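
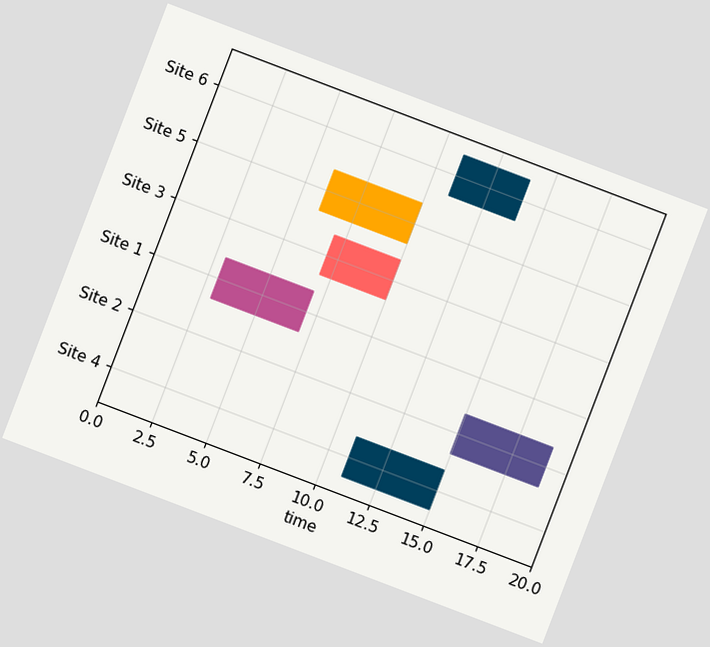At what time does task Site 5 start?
The chart is tilted about 21° clockwise. The Site 5 bar begins at t=6.

6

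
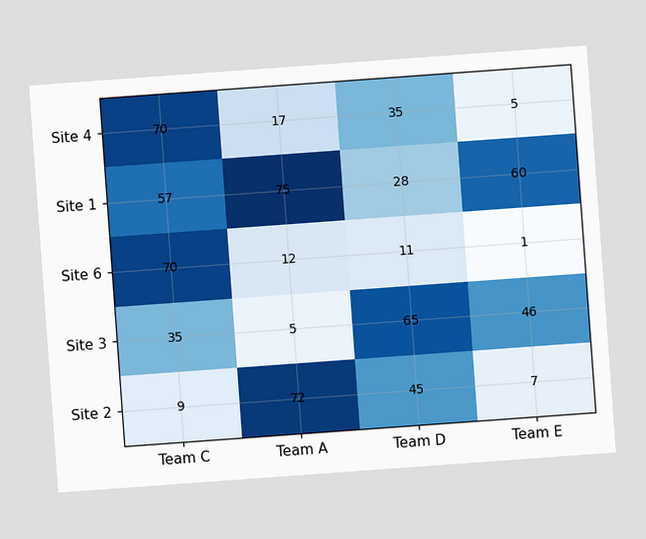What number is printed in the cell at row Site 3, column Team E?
The chart is tilted about 4° counter-clockwise. The (Site 3, Team E) cell reads 46.

46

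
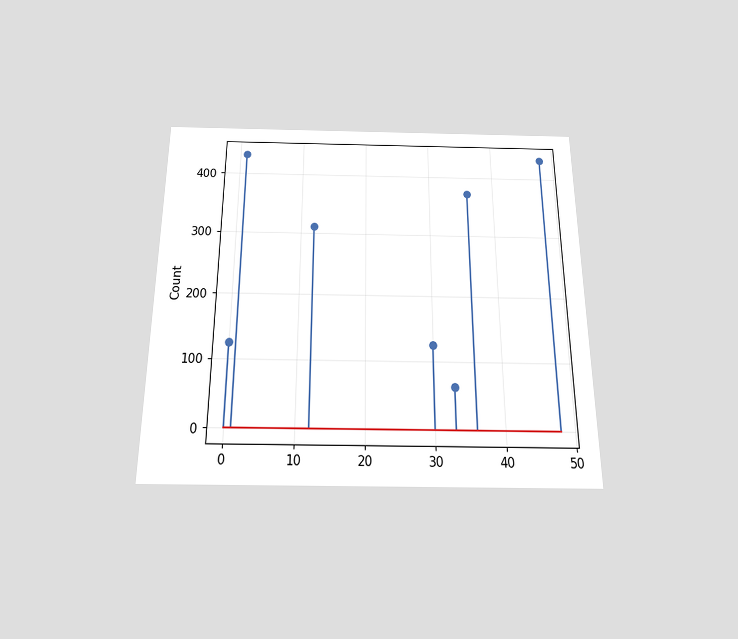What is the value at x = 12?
The chart is viewed slightly from below. The stem at x=12 reaches 310.

310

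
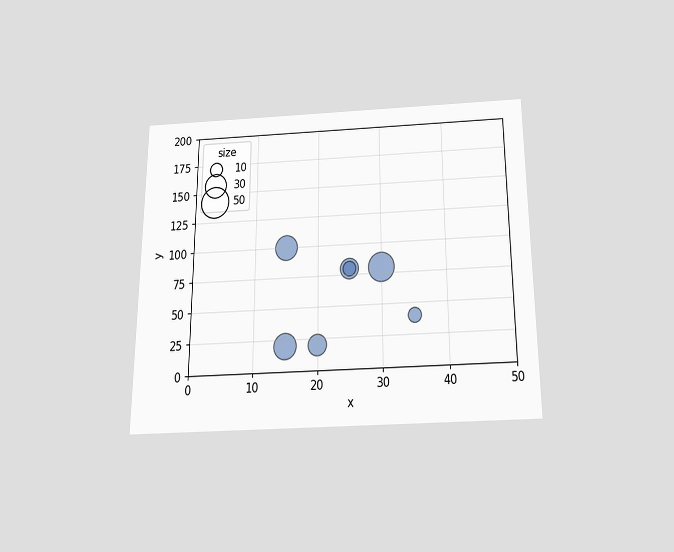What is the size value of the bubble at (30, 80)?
40

The chart is viewed slightly from below. Matching the bubble at (30, 80) against the size legend gives 40.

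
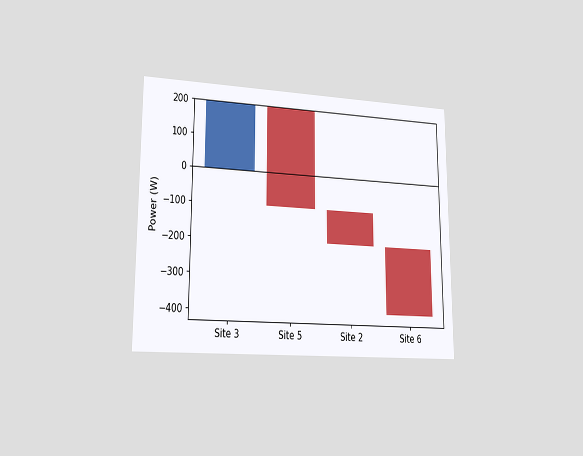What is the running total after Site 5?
-100W

The chart is viewed slightly from the left. After Site 5 the running total reaches -100W.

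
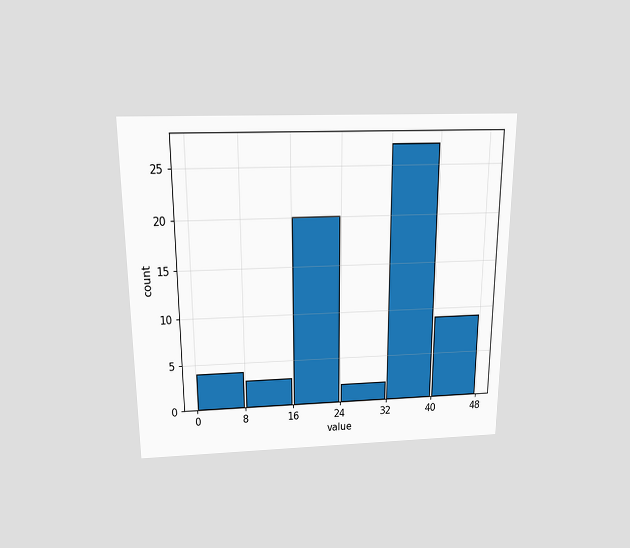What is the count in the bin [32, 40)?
The chart is viewed slightly from above. The [32, 40) bin has height 27.

27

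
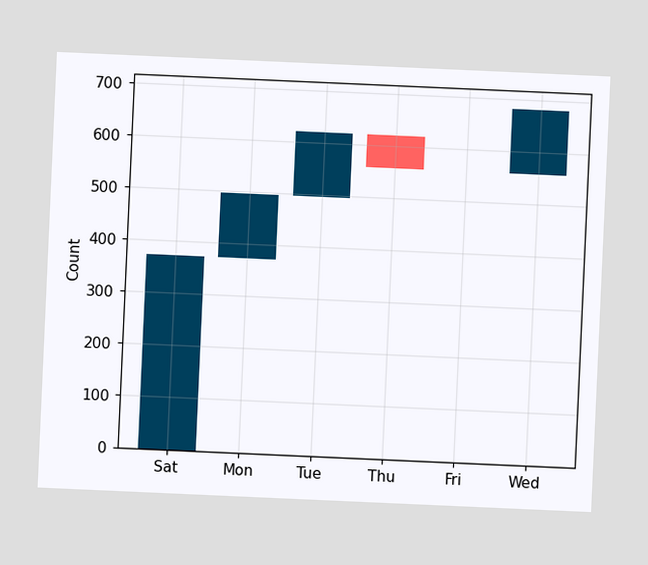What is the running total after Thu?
The chart is tilted about 3° clockwise. After Thu the running total reaches 558.

558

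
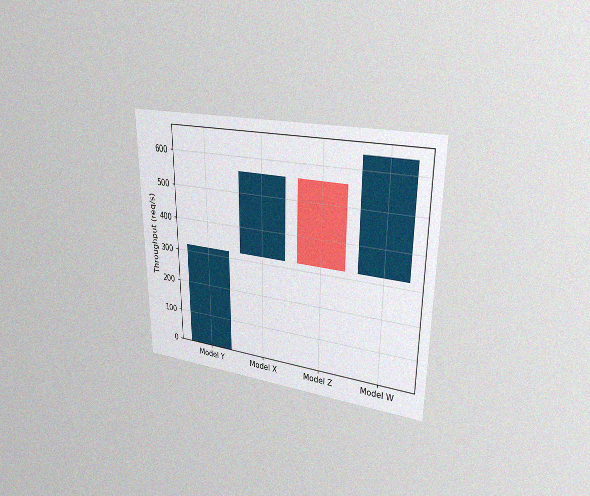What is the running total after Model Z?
320req/s

The chart is viewed at a slight angle, with some photo noise. After Model Z the running total reaches 320req/s.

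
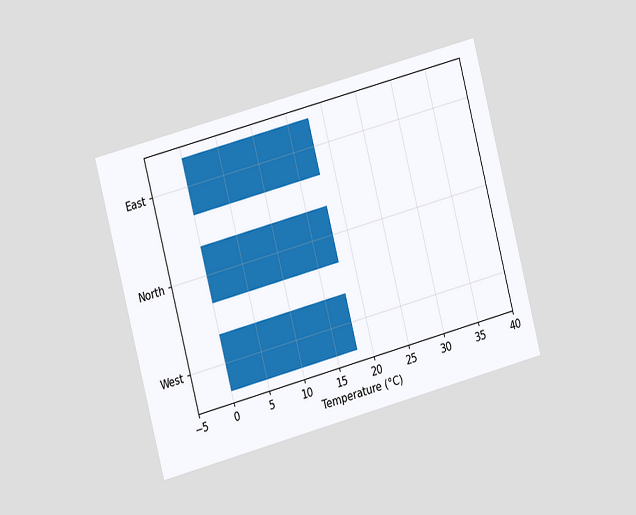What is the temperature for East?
18°C

The chart is tilted about 15° counter-clockwise and viewed at a slight angle. Reading along the chart's x-axis, the East bar reaches 18°C.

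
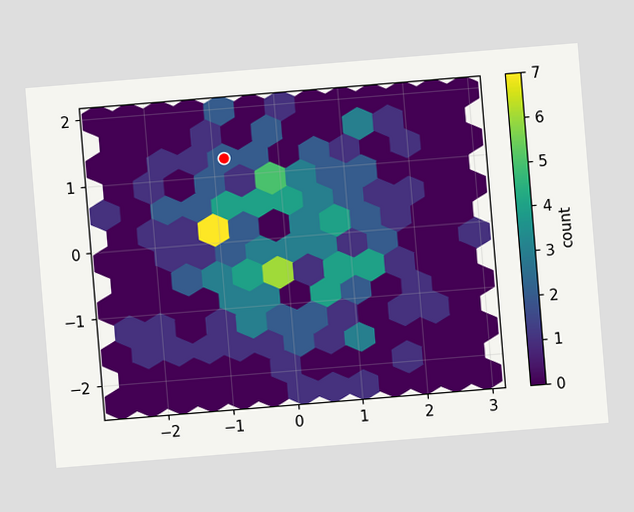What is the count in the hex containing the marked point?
The chart is tilted about 5° counter-clockwise. The marked hex reads 2 on the colorbar.

2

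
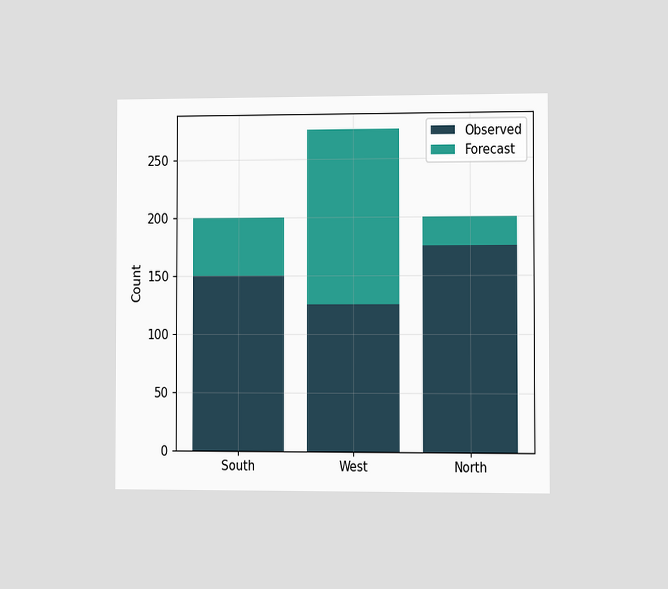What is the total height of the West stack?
275

The chart is viewed slightly from the right. The West stack's top reaches 275 on the y-axis.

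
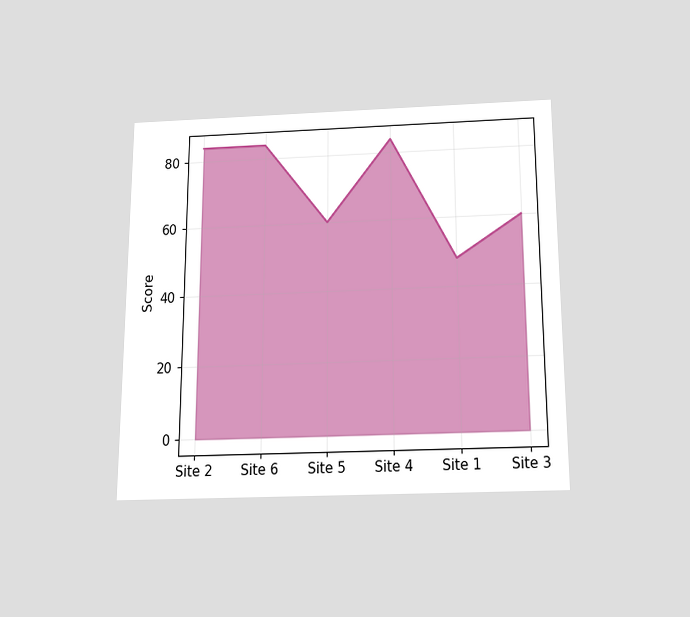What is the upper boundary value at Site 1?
The chart is viewed slightly from below. At Site 1 the upper boundary is at 48.

48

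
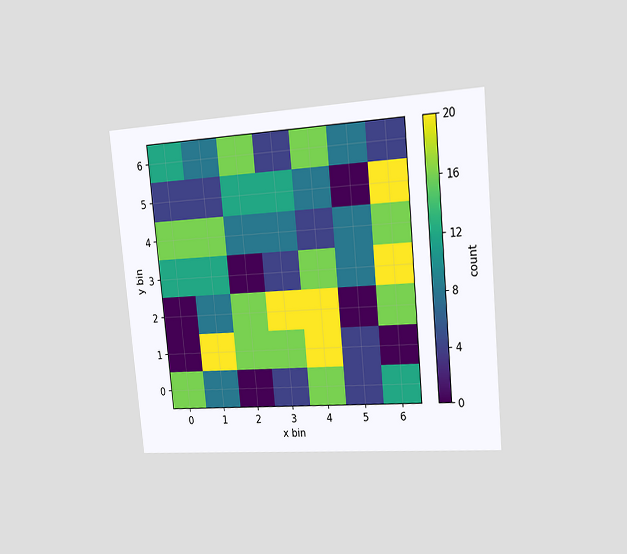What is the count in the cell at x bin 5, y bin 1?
The chart is tilted about 5° counter-clockwise and viewed slightly from the right. Matching the cell (5, 1) against the colorbar gives 4.

4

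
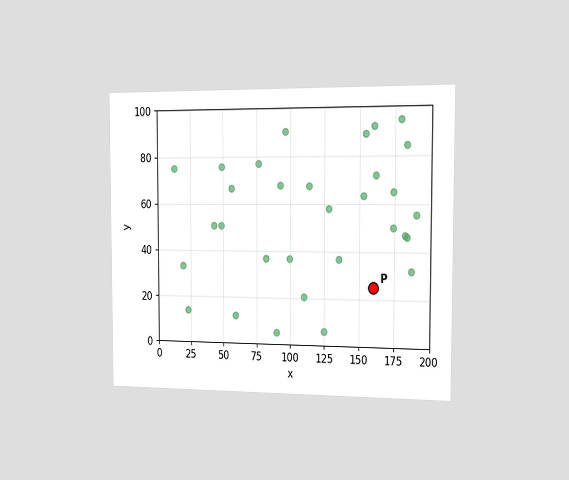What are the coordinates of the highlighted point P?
(160, 25)

The chart is viewed slightly from the right. Following the gridlines from P to each axis, P sits at (160, 25).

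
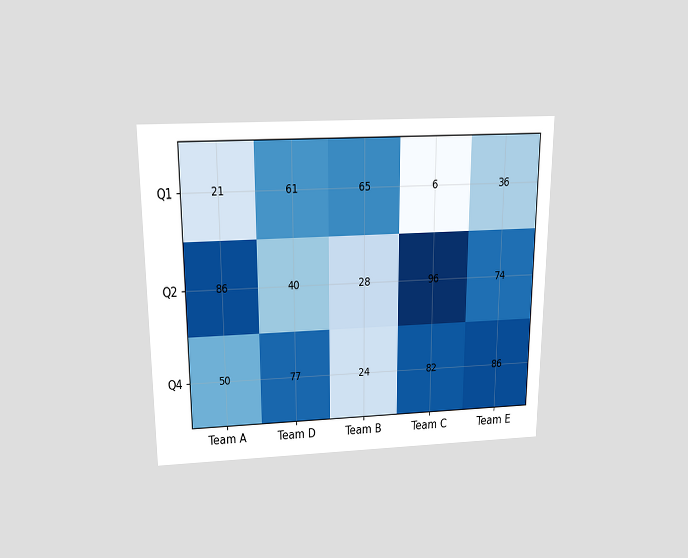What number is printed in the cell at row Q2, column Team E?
74

The chart is viewed slightly from above. The (Q2, Team E) cell reads 74.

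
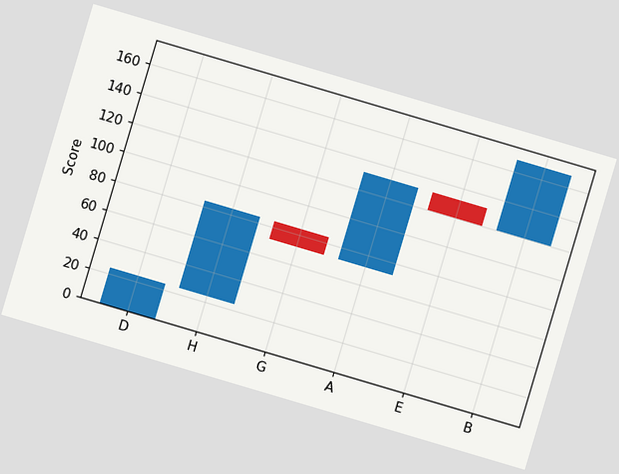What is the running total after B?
The chart is tilted about 17° clockwise. After B the running total reaches 168.

168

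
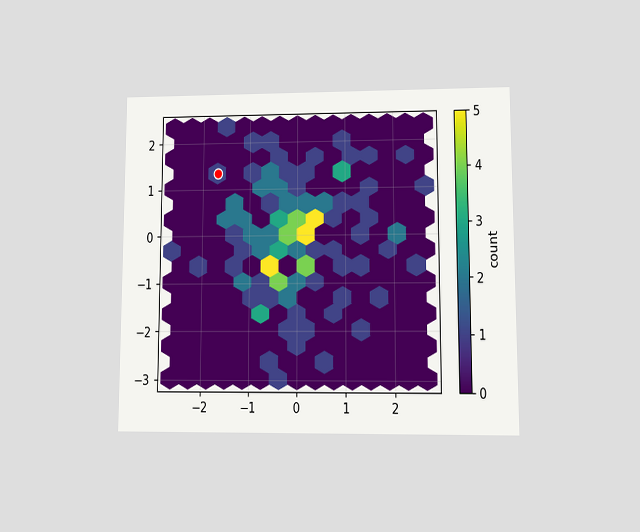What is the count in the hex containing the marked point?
The chart is viewed at a slight angle. The marked hex reads 1 on the colorbar.

1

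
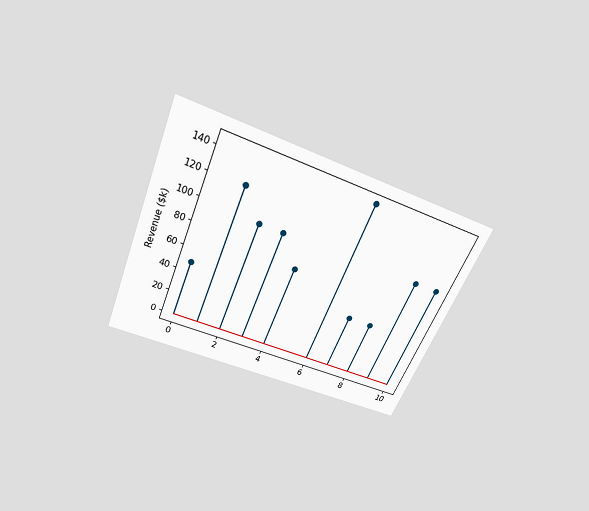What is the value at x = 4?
$72k

The chart is tilted about 23° clockwise and viewed slightly from above. The stem at x=4 reaches $72k.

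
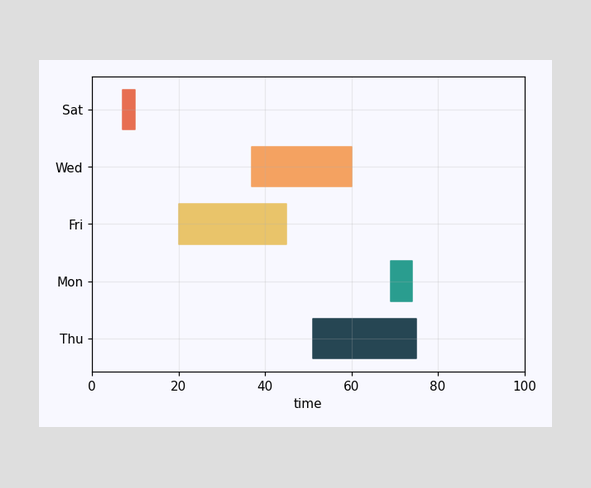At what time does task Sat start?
The Sat bar begins at t=7.

7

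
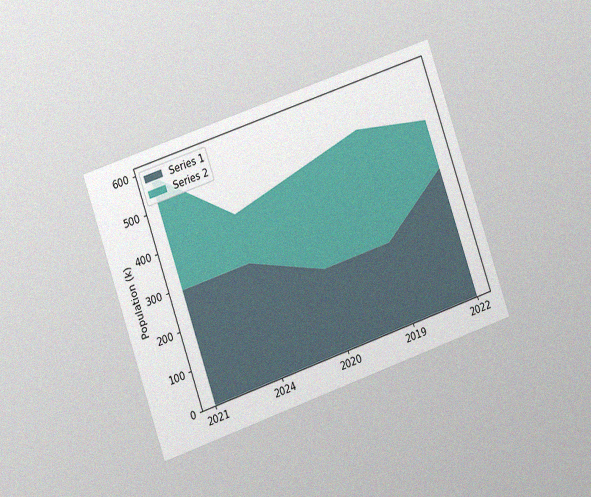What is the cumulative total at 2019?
504k

The chart is tilted about 19° counter-clockwise and viewed at a slight angle, with some photo noise. The stacked total at 2019 reaches 504k.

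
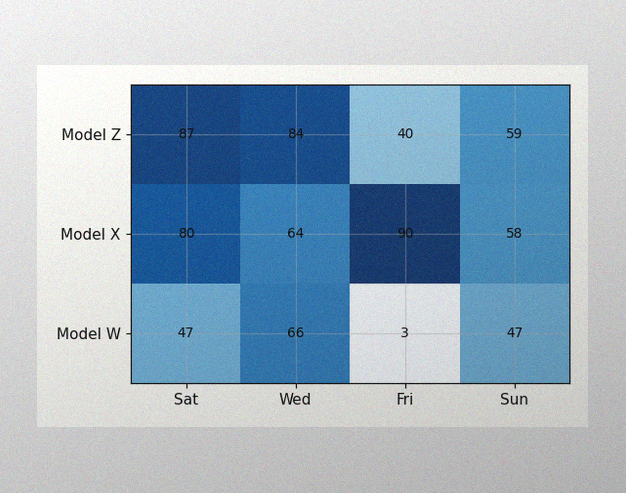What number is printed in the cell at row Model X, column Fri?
The image has some photo noise and uneven lighting. The (Model X, Fri) cell reads 90.

90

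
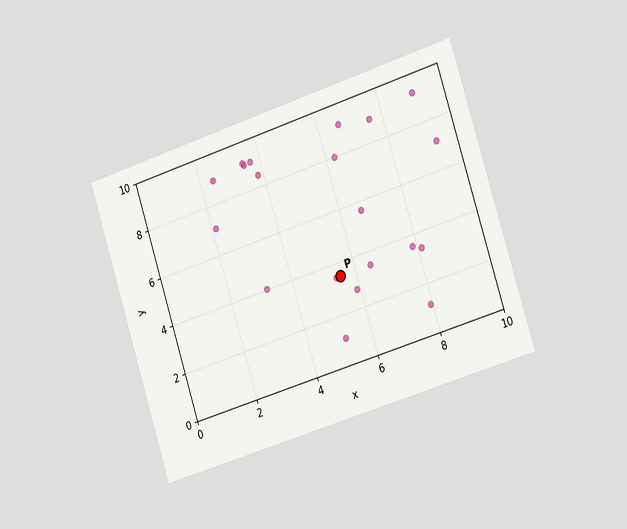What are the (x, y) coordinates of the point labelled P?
The chart is tilted about 18° counter-clockwise and viewed slightly from the right. Following the gridlines from P to each axis, P sits at (5.5, 3.5).

(5.5, 3.5)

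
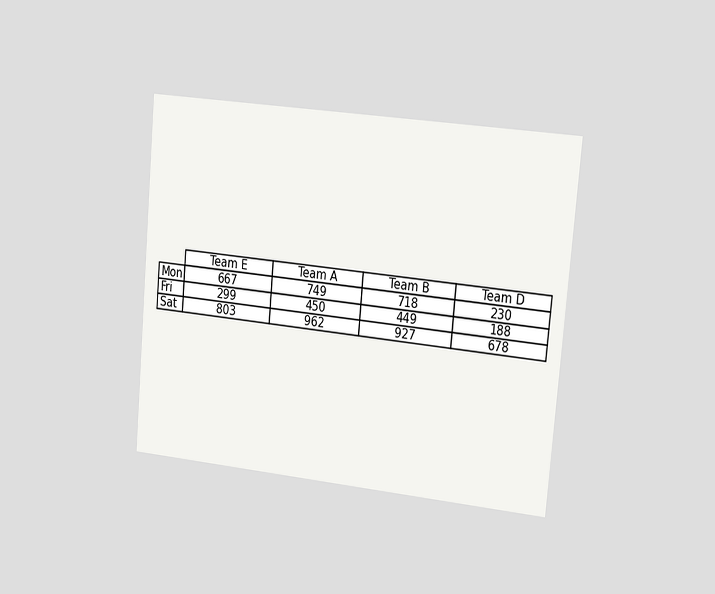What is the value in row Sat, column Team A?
962

The chart is tilted about 5° clockwise and viewed slightly from the right. The (Sat, Team A) cell reads 962.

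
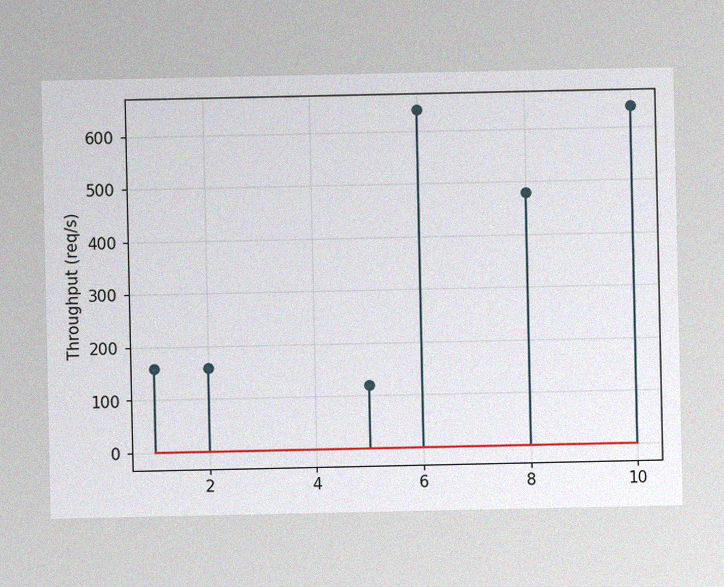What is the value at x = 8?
480req/s

The image has some photo noise and uneven lighting. The stem at x=8 reaches 480req/s.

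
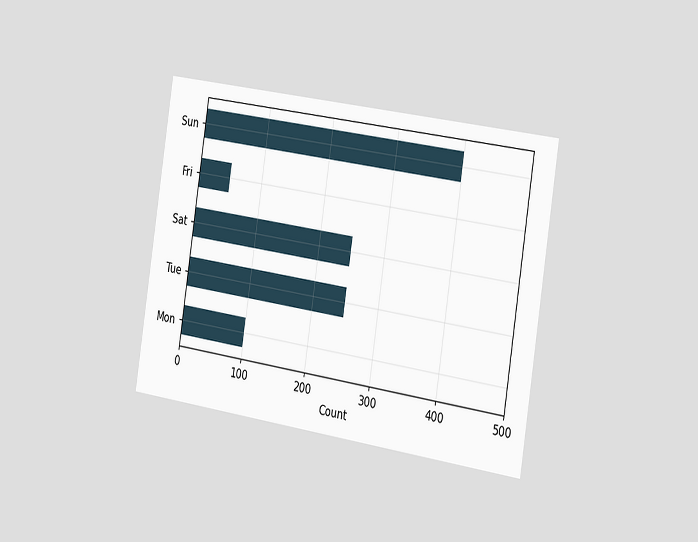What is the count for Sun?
The chart is tilted about 9° clockwise and viewed slightly from the right. Reading along the chart's x-axis, the Sun bar reaches 400.

400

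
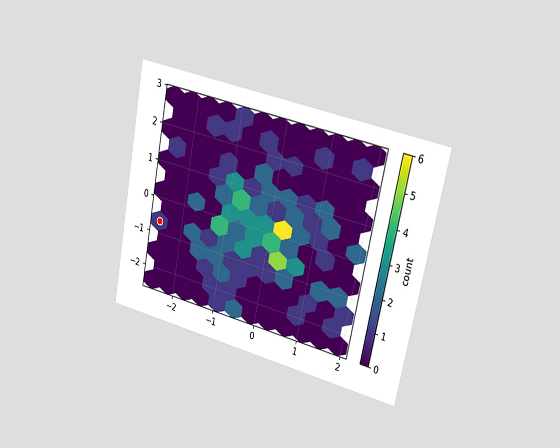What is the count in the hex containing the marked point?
The chart is tilted about 12° clockwise and viewed slightly from the right. The marked hex reads 1 on the colorbar.

1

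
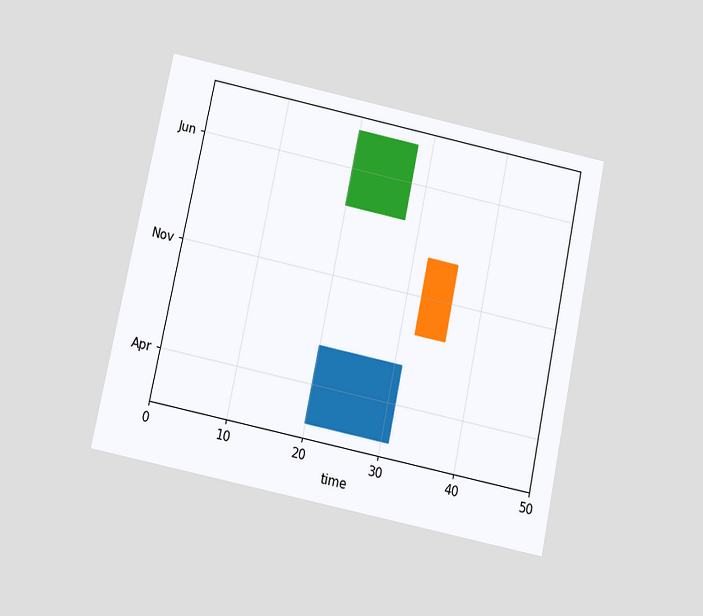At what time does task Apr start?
The chart is tilted about 12° clockwise and viewed slightly from below. The Apr bar begins at t=20.

20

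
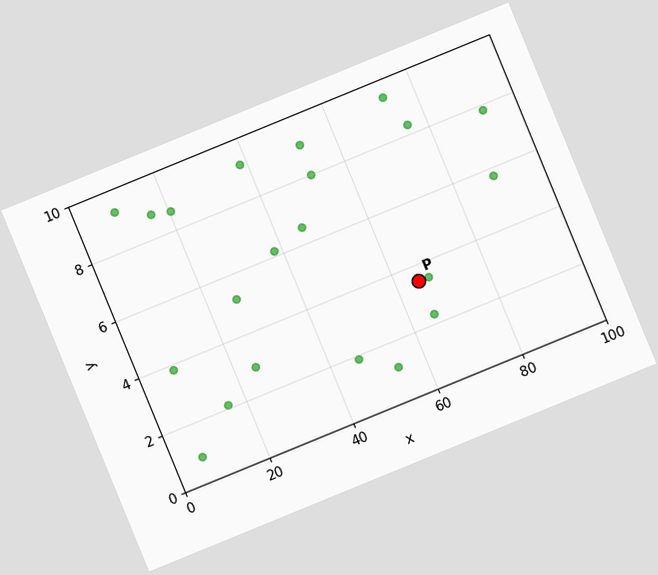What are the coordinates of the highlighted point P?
(65, 3.5)

The chart is tilted about 22° counter-clockwise. Following the gridlines from P to each axis, P sits at (65, 3.5).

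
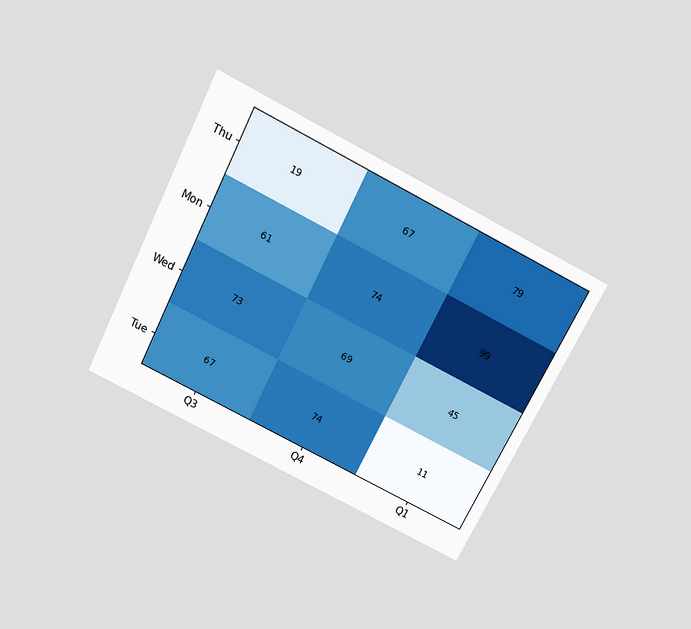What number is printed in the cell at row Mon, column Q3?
The chart is tilted about 27° clockwise and viewed slightly from above. The (Mon, Q3) cell reads 61.

61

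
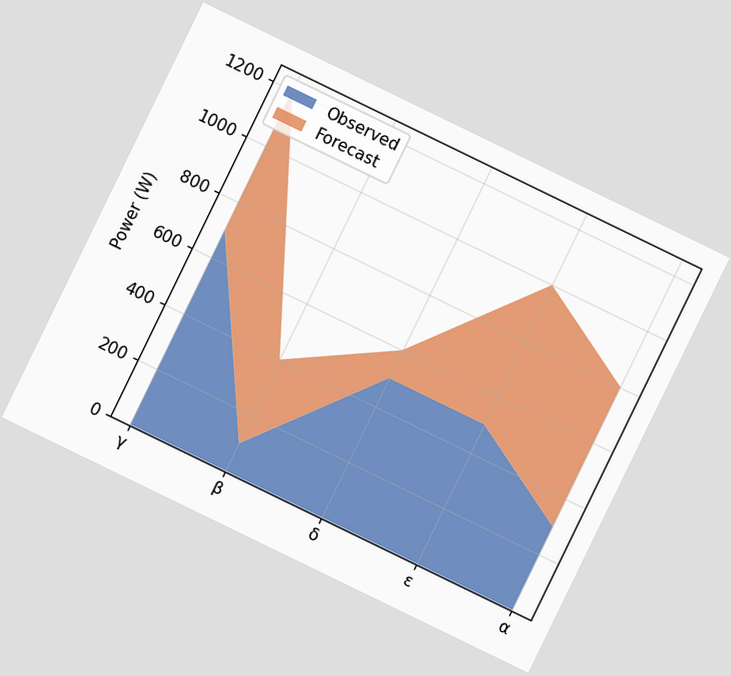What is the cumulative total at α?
800W

The chart is tilted about 26° clockwise. The stacked total at α reaches 800W.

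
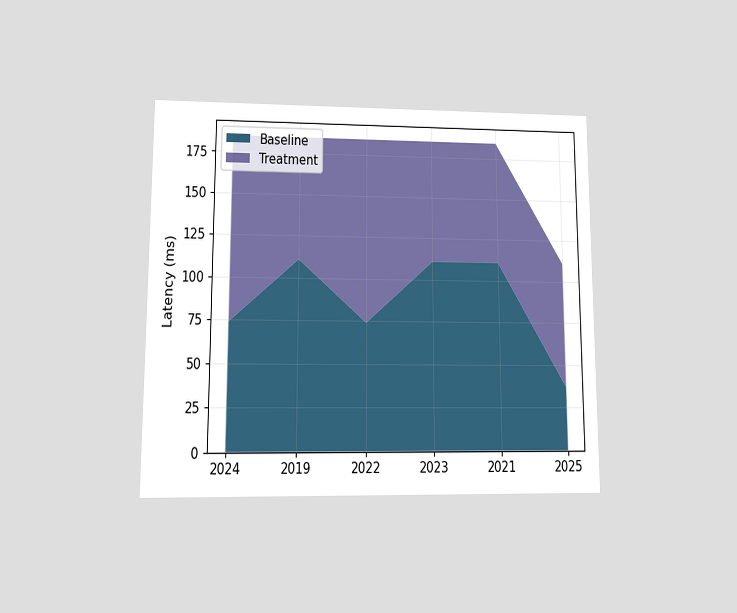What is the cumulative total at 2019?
The chart is viewed at a slight angle. The stacked total at 2019 reaches 185ms.

185ms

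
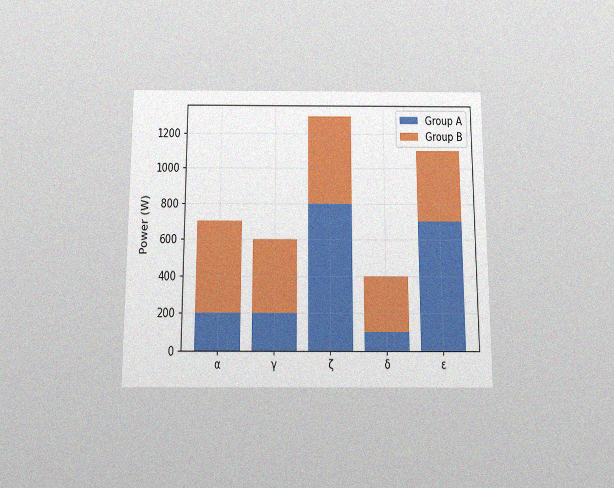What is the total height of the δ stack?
400W

The chart is viewed slightly from below, with some photo noise. The δ stack's top reaches 400W on the y-axis.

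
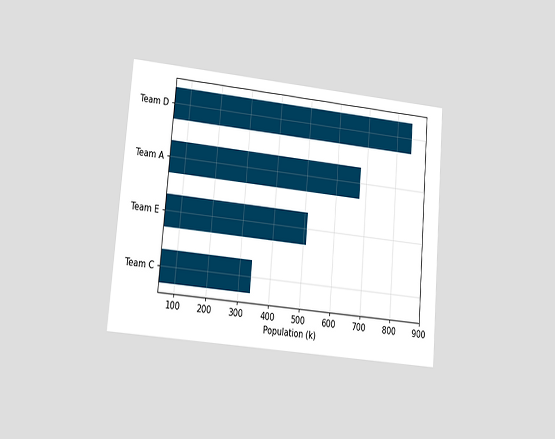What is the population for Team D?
The chart is tilted about 5° clockwise and viewed at a slight angle. Reading along the chart's x-axis, the Team D bar reaches 850k.

850k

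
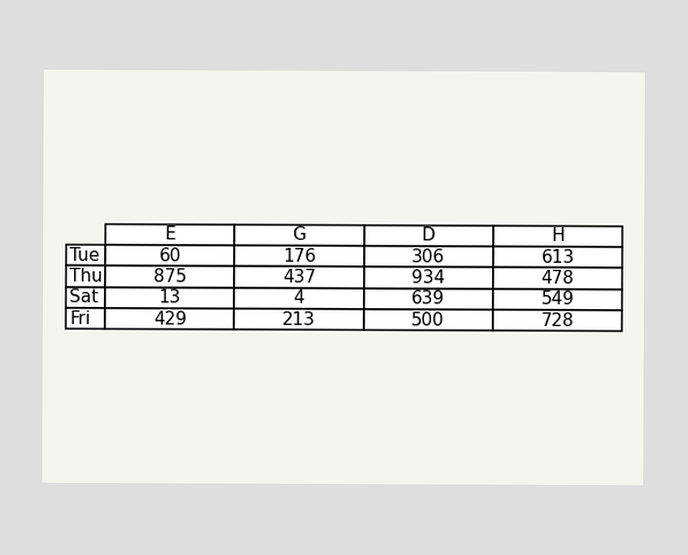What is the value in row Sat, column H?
549

The (Sat, H) cell reads 549.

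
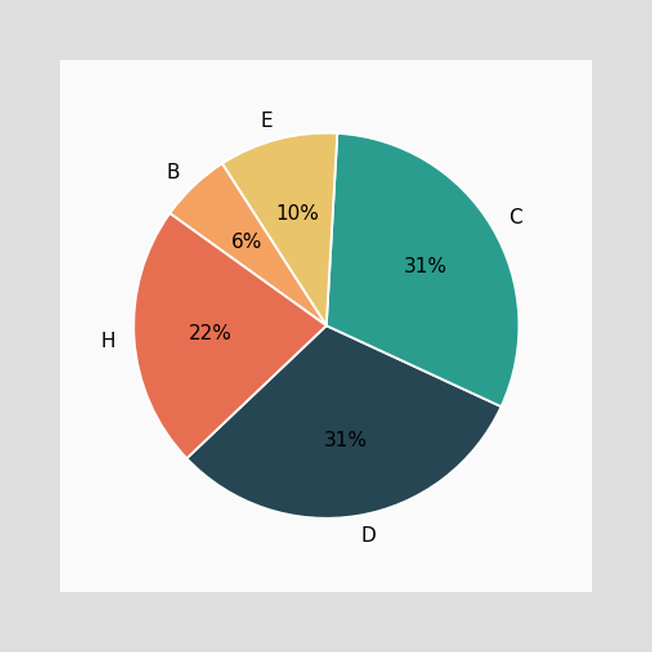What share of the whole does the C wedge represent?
The C slice takes up 31% of the pie.

31%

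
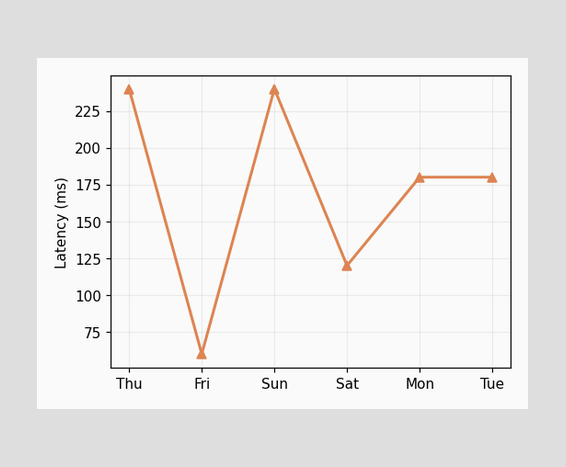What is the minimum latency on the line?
60ms

The lowest point is at Fri, and reading across to the y-axis gives 60ms.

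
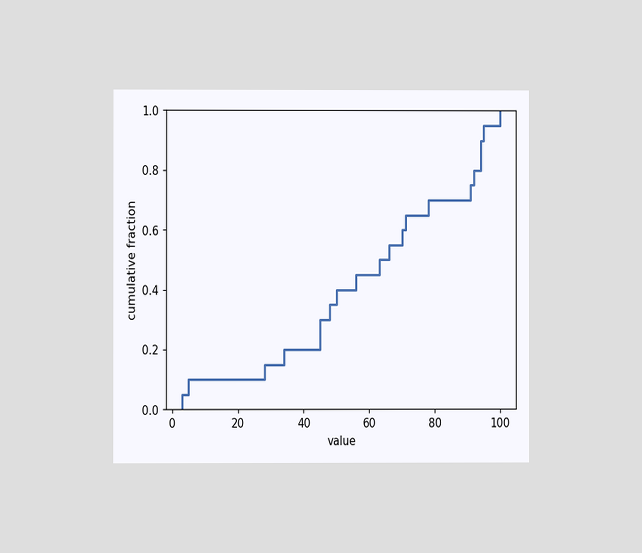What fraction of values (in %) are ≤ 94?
90%

The chart is viewed at a slight angle. At x=94 the ECDF step is at 90%.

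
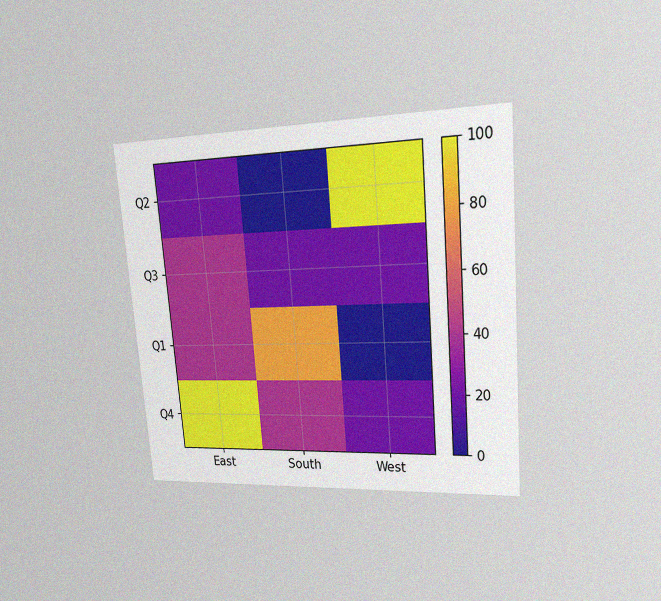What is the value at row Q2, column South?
The chart is tilted about 5° counter-clockwise and viewed at a slight angle, with some photo noise. Matching cell (Q2, South) against the colorbar gives 0.

0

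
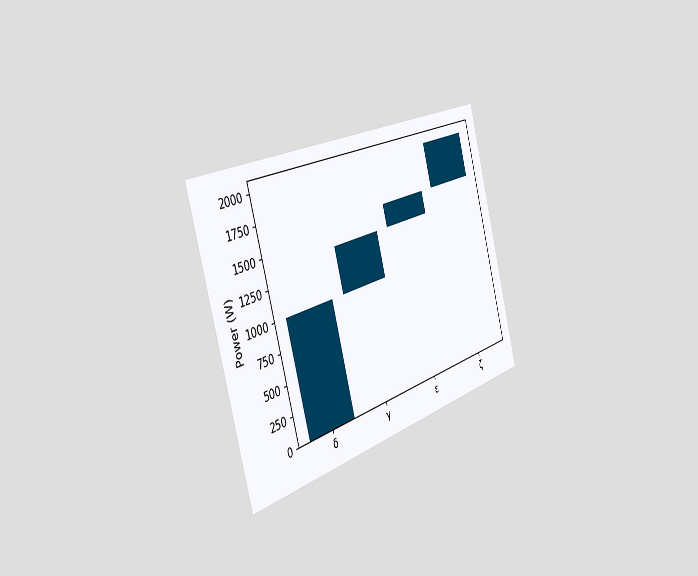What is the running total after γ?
The chart is tilted about 16° counter-clockwise and viewed slightly from the left. After γ the running total reaches 1400W.

1400W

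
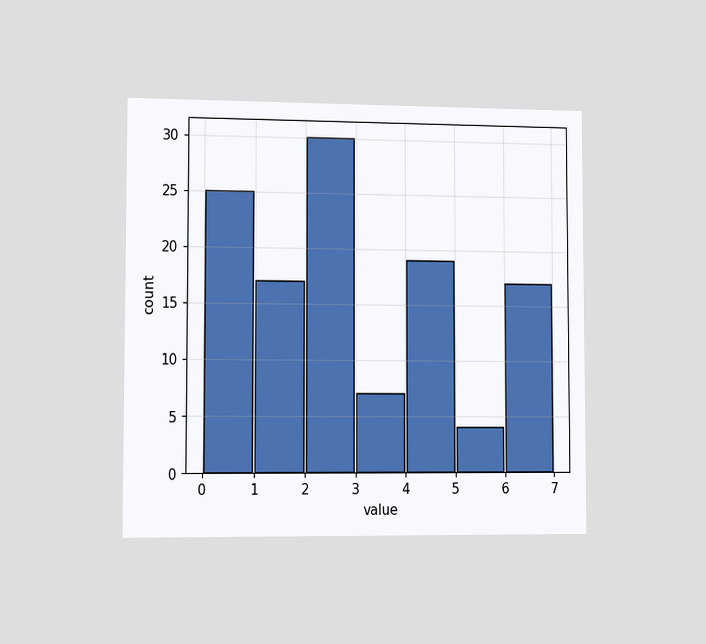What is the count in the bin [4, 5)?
19

The chart is viewed slightly from the left. The [4, 5) bin has height 19.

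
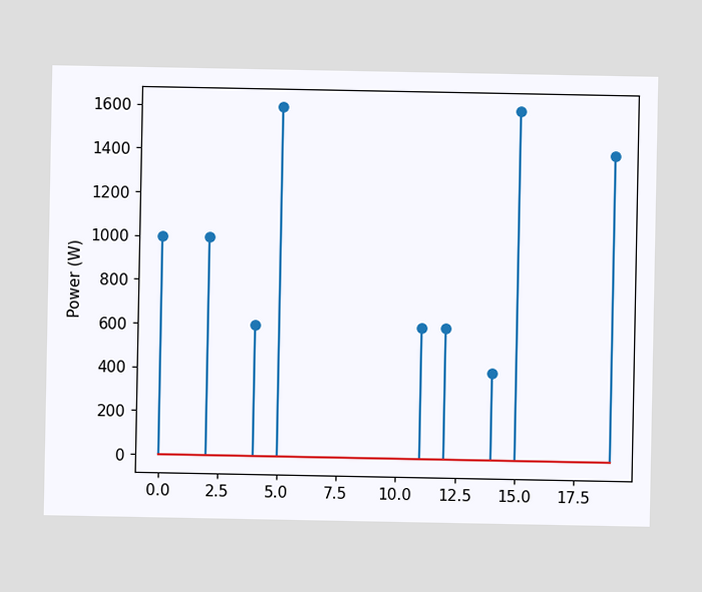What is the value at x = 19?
The stem at x=19 reaches 1400W.

1400W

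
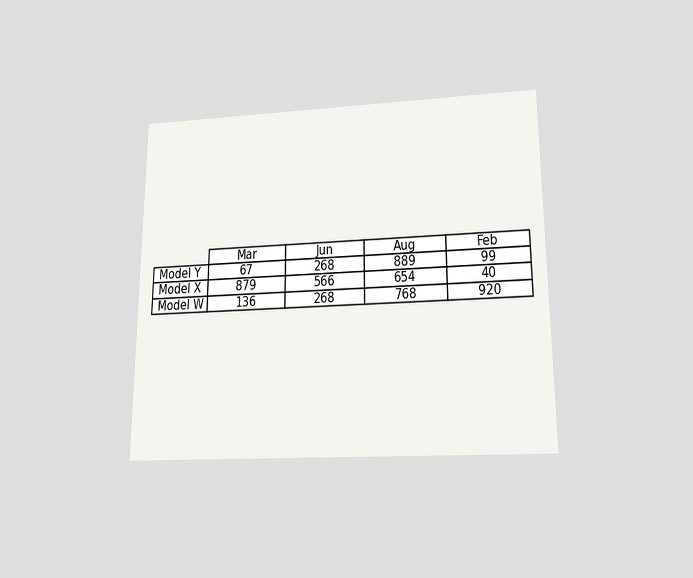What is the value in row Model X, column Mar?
879

The chart is viewed slightly from below. The (Model X, Mar) cell reads 879.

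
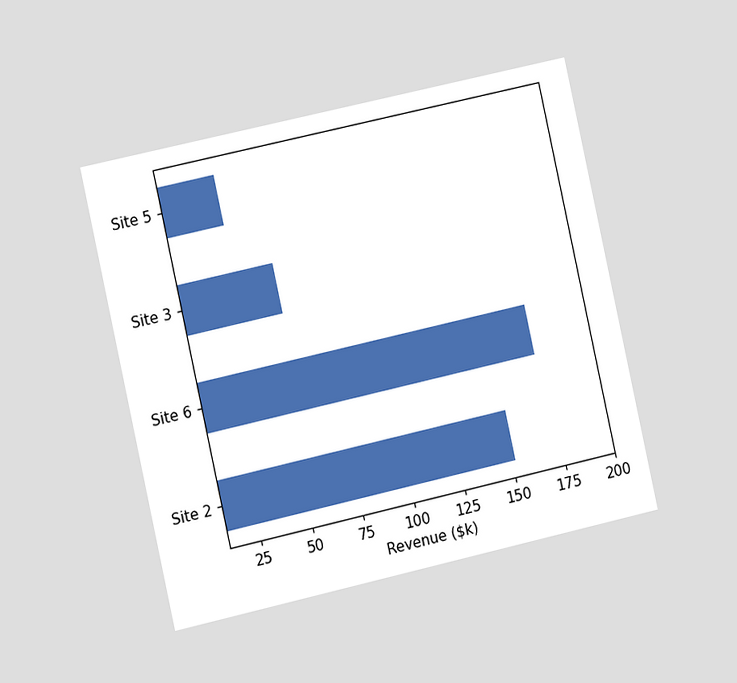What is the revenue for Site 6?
$171k

The chart is tilted about 13° counter-clockwise and viewed slightly from the left. Reading along the chart's x-axis, the Site 6 bar reaches $171k.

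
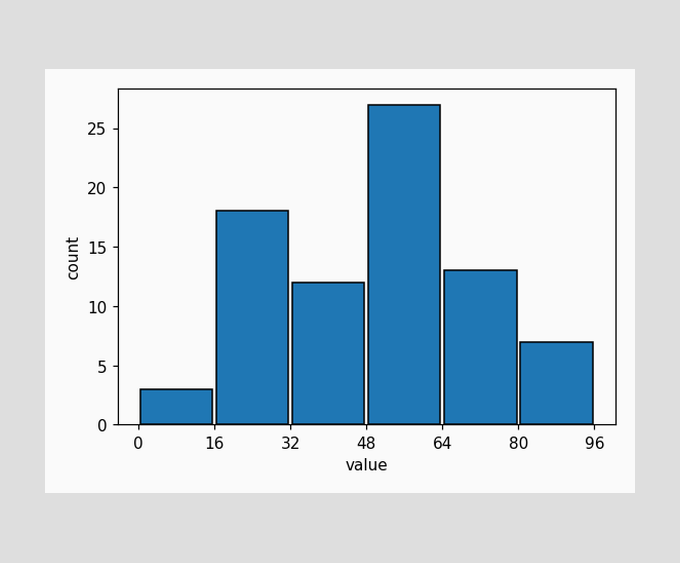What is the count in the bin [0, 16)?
The [0, 16) bin has height 3.

3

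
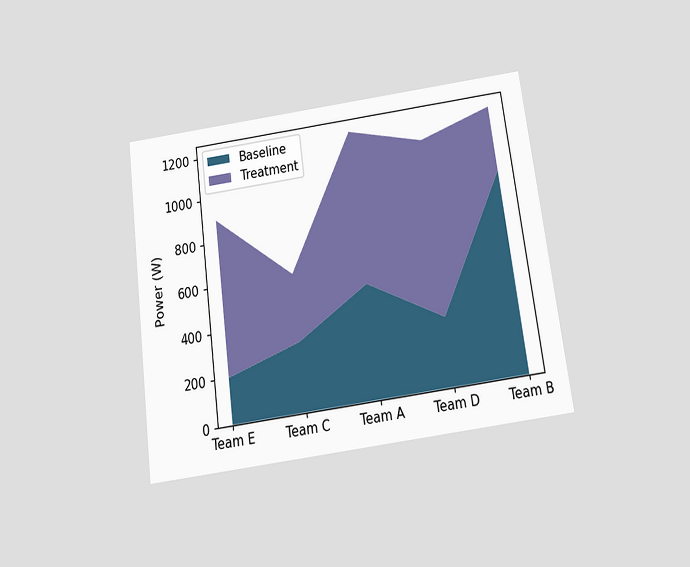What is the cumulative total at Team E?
The chart is tilted about 8° counter-clockwise and viewed slightly from below. The stacked total at Team E reaches 900W.

900W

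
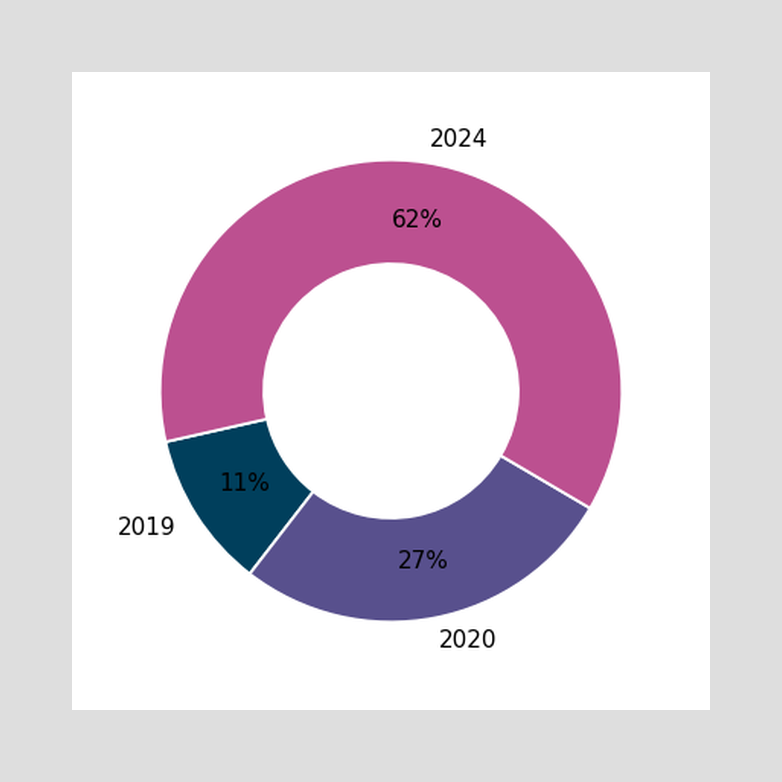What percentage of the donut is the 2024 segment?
62%

The 2024 segment takes up 62% of the ring.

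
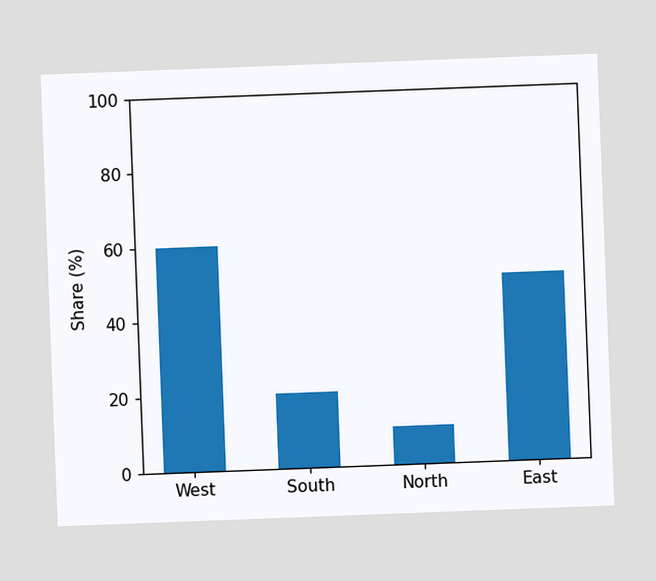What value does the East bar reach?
50%

The chart is tilted about 2° counter-clockwise. Reading along the chart's y-axis, the East bar reaches 50%.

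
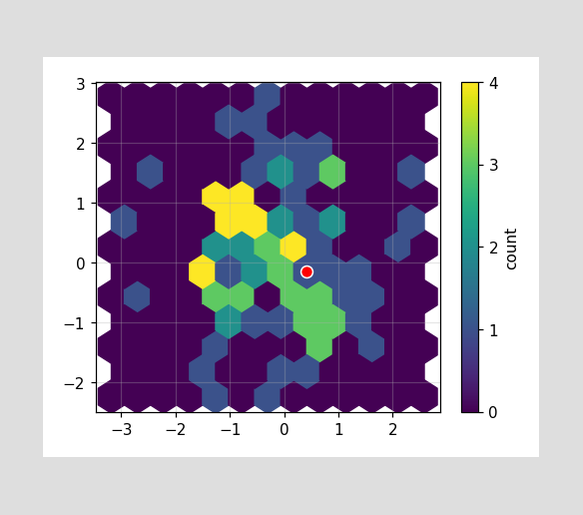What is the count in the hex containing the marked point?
1

The marked hex reads 1 on the colorbar.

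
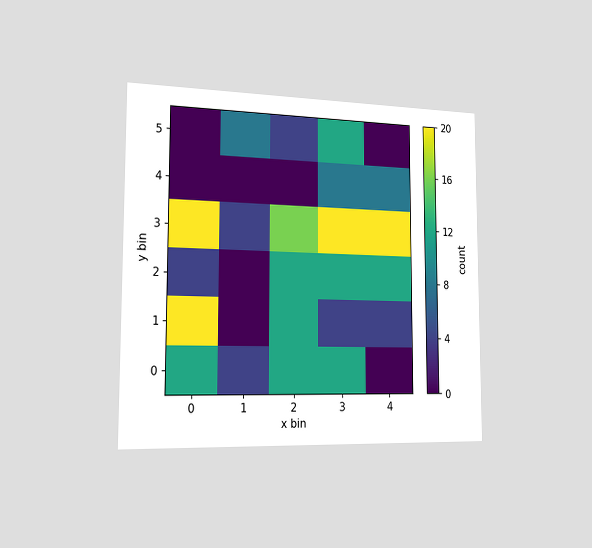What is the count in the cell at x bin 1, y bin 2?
0

The chart is viewed slightly from the left. Matching the cell (1, 2) against the colorbar gives 0.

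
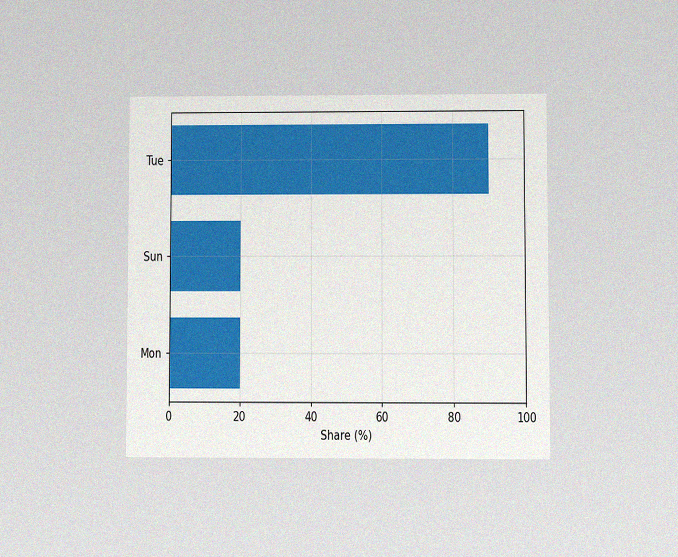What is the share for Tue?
The chart is viewed at a slight angle, with some photo noise. Reading along the chart's x-axis, the Tue bar reaches 90%.

90%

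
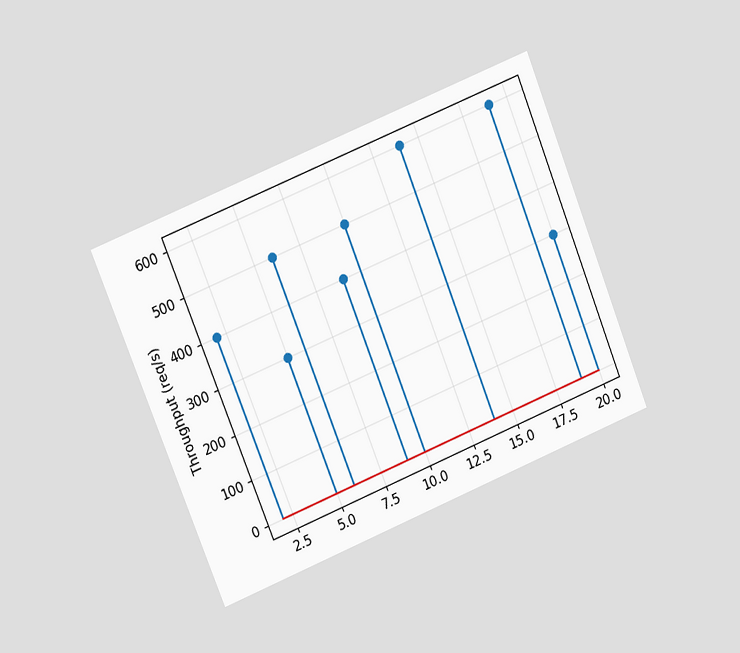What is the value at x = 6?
500req/s

The chart is tilted about 22° counter-clockwise and viewed at a slight angle. The stem at x=6 reaches 500req/s.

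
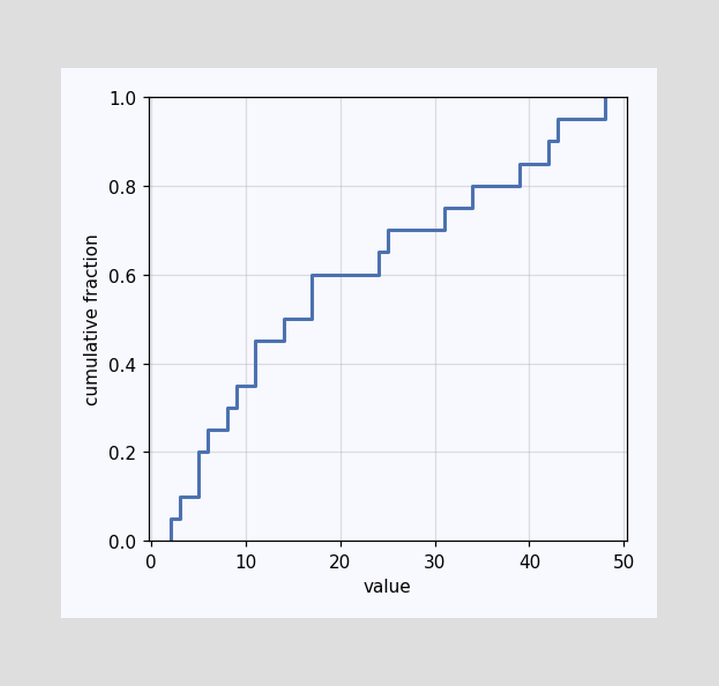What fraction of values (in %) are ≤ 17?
At x=17 the ECDF step is at 60%.

60%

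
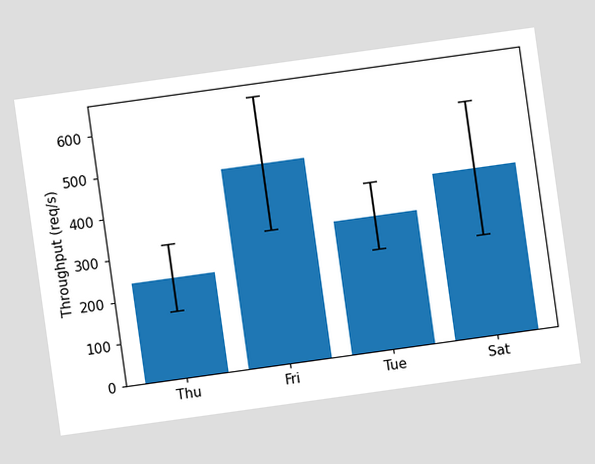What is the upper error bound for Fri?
The chart is tilted about 8° counter-clockwise. The Fri bar's upper whisker reaches 640req/s.

640req/s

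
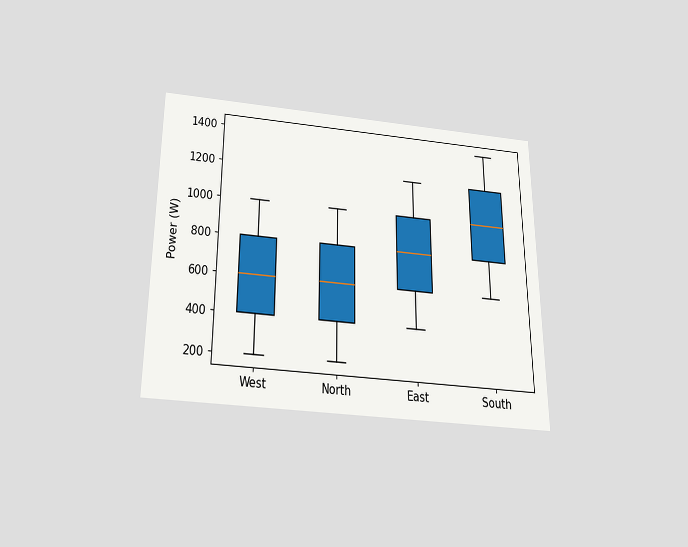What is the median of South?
1000W

The chart is viewed slightly from below. The median line in the South box sits at 1000W.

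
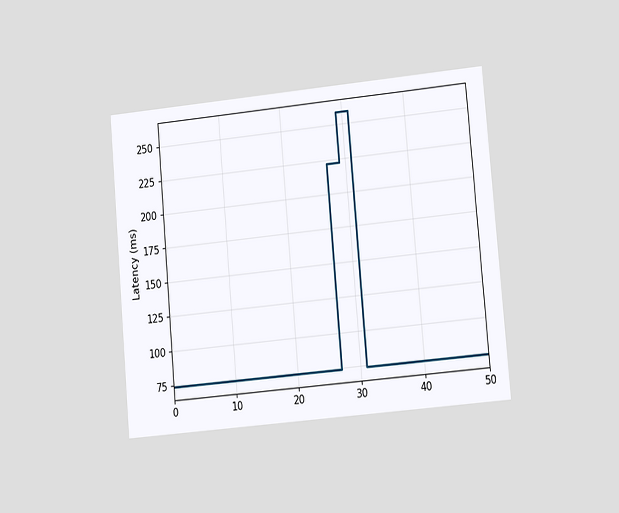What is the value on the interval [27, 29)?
222ms

The chart is tilted about 5° counter-clockwise and viewed at a slight angle. On [27, 29) the step sits at 222ms.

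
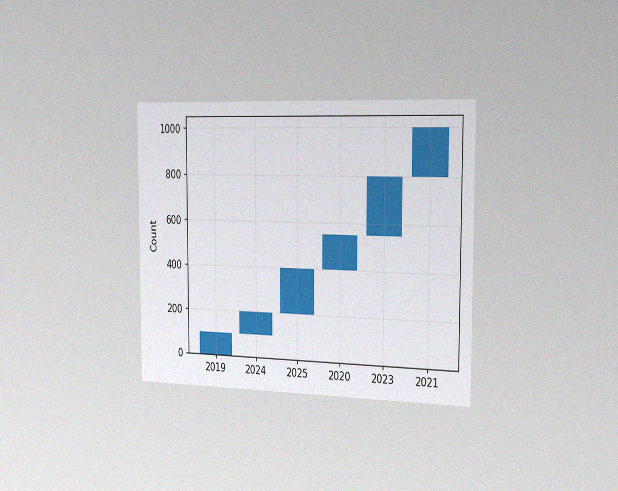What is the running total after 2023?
800

The chart is viewed slightly from the right, with some photo noise. After 2023 the running total reaches 800.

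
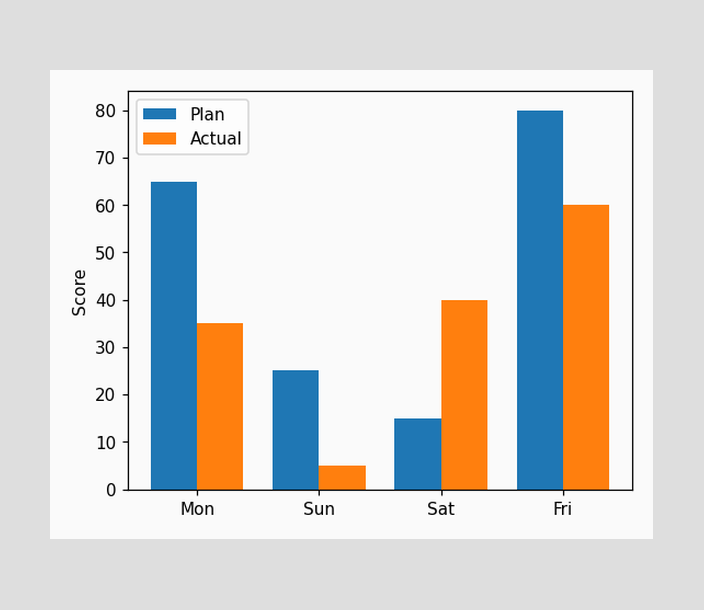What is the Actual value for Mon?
35

The Actual bar at Mon reaches 35 on the y-axis.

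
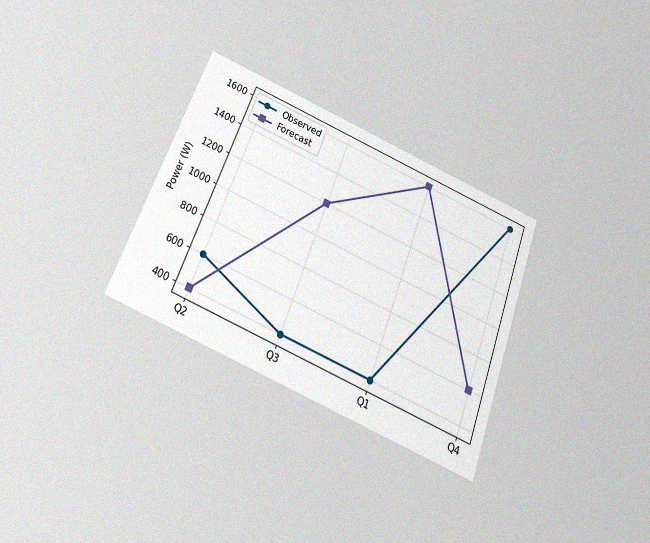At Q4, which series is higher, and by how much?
Observed, by 1000W

The chart is tilted about 21° clockwise and viewed slightly from below, with some photo noise. At Q4, Observed sits above the other line by 1000W.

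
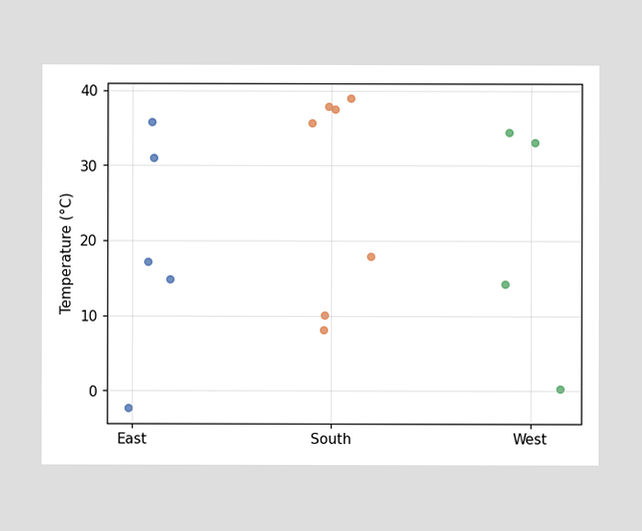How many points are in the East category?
5

Counting the markers in the East column gives 5.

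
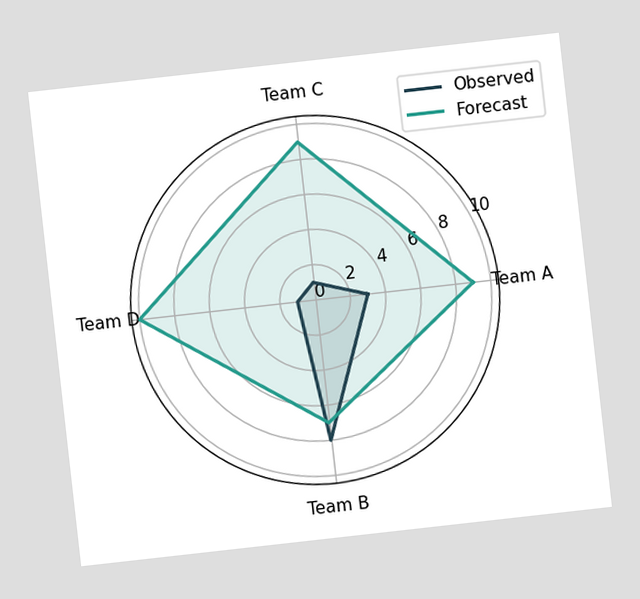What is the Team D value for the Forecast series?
10

The chart is tilted about 6° counter-clockwise. On the Team D axis, Forecast reaches 10.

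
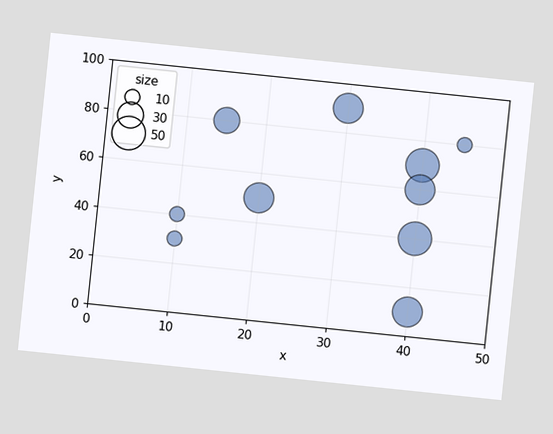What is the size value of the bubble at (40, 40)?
The chart is tilted about 6° clockwise. Matching the bubble at (40, 40) against the size legend gives 50.

50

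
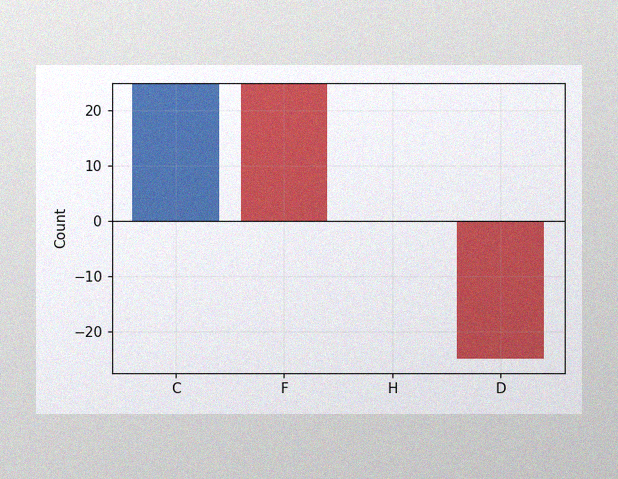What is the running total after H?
The image has some photo noise and uneven lighting. After H the running total reaches 0.

0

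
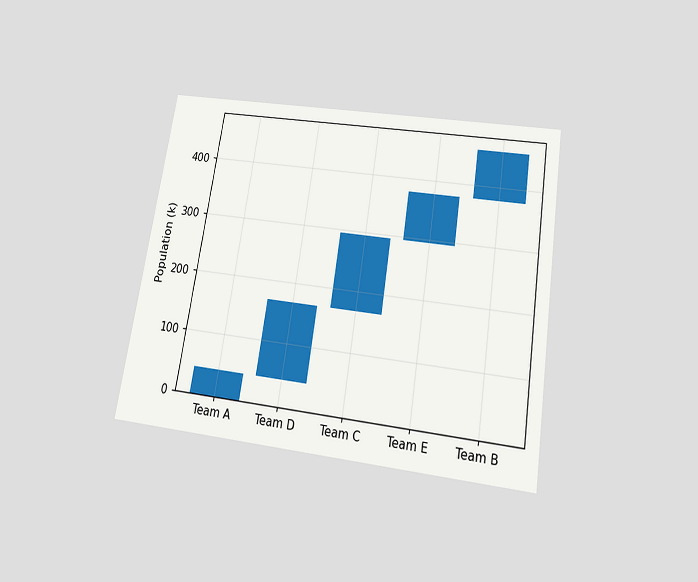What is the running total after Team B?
462k

The chart is tilted about 9° clockwise and viewed slightly from below. After Team B the running total reaches 462k.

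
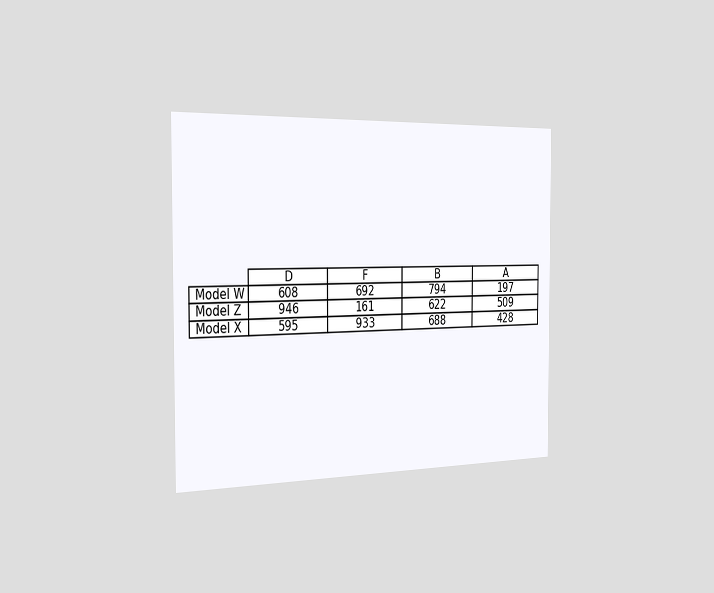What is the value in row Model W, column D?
608

The chart is viewed slightly from the left. The (Model W, D) cell reads 608.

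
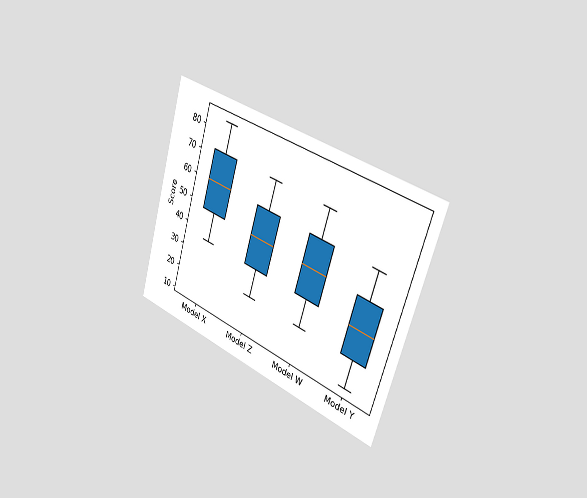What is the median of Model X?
60

The chart is tilted about 17° clockwise and viewed slightly from the right. The median line in the Model X box sits at 60.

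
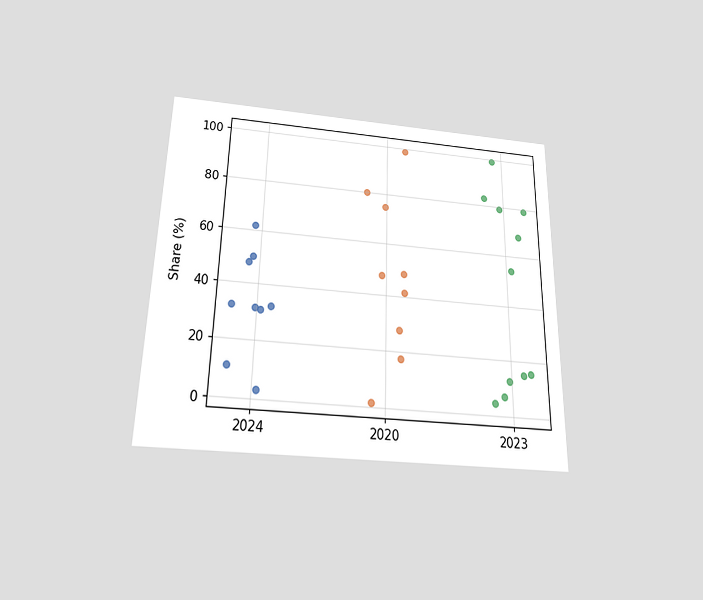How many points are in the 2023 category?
11

The chart is viewed slightly from below. Counting the markers in the 2023 column gives 11.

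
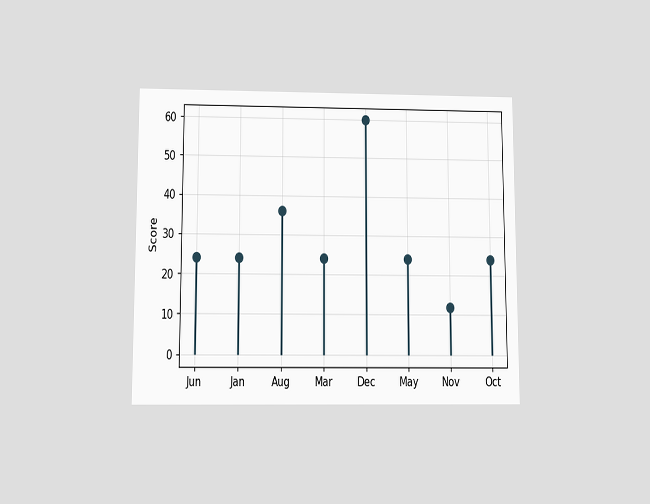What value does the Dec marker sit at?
60

The chart is viewed slightly from below. The Dec marker sits at 60.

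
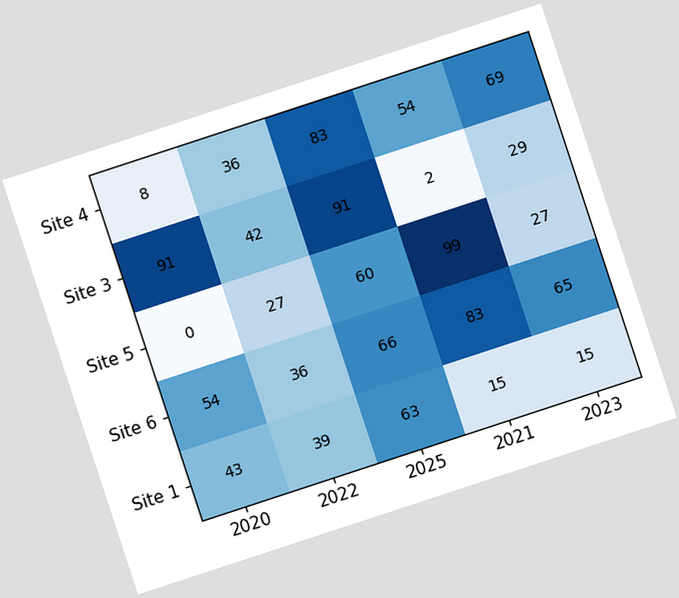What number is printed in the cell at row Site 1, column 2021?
15

The chart is tilted about 18° counter-clockwise. The (Site 1, 2021) cell reads 15.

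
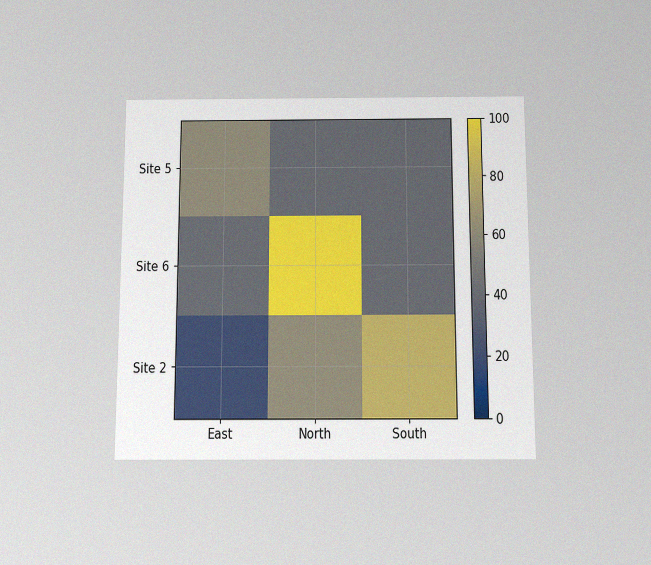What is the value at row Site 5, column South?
40

The chart is viewed slightly from below, with some photo noise. Matching cell (Site 5, South) against the colorbar gives 40.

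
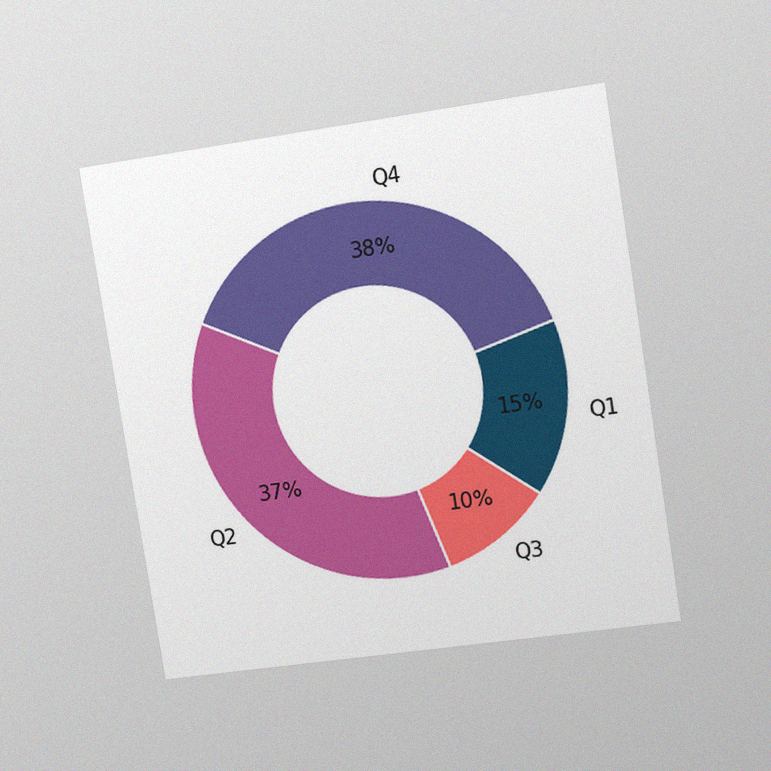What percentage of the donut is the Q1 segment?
15%

The chart is tilted about 9° counter-clockwise and viewed at a slight angle, with some photo noise. The Q1 segment takes up 15% of the ring.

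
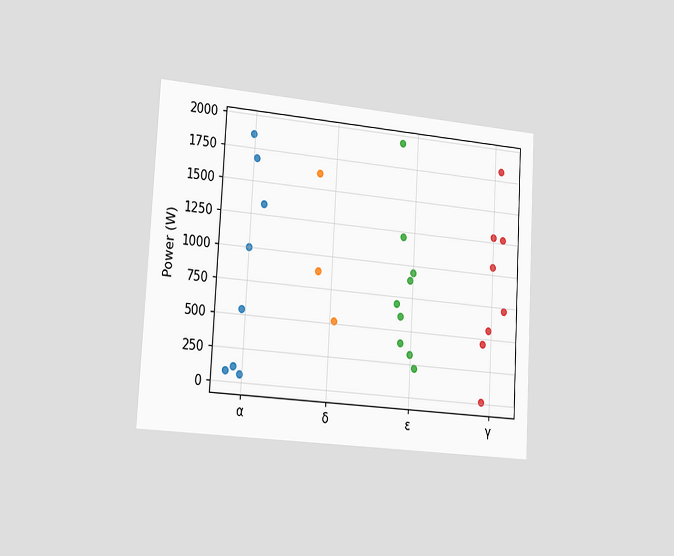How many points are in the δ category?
The chart is tilted about 3° clockwise and viewed slightly from the left. Counting the markers in the δ column gives 3.

3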